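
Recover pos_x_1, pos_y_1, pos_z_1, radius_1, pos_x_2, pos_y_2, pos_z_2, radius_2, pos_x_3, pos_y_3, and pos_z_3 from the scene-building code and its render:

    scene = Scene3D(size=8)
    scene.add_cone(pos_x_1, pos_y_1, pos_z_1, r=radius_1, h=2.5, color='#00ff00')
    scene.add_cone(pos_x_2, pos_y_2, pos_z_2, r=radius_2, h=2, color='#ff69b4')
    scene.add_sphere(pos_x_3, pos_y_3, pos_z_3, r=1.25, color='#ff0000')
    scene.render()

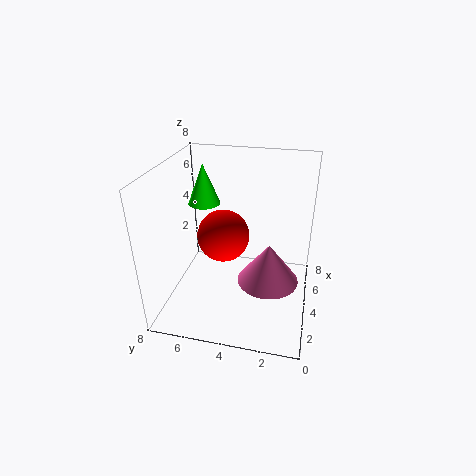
pos_x_1 = 6.5
pos_y_1 = 6.75
pos_z_1 = 4.75
radius_1 = 1
pos_x_2 = 2
pos_y_2 = 2
pos_z_2 = 3
radius_2 = 1.5
pos_x_3 = 2
pos_y_3 = 4.25
pos_z_3 = 5.25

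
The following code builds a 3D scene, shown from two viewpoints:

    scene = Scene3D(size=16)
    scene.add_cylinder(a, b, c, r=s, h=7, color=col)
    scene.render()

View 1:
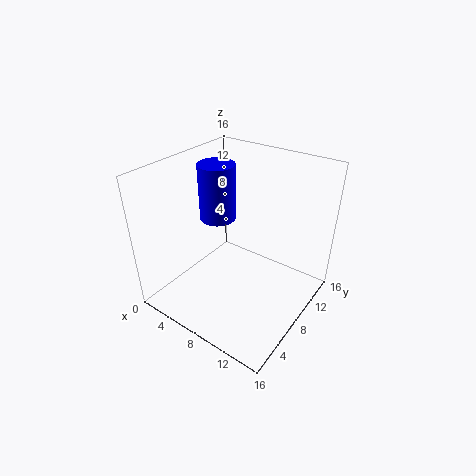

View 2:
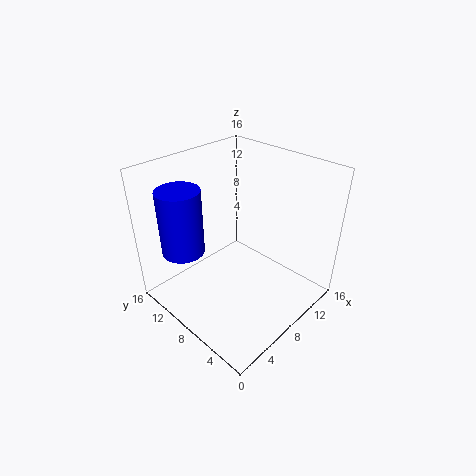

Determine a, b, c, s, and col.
a = 2.75, b = 11, c = 7.5, s = 2.25, col = 'blue'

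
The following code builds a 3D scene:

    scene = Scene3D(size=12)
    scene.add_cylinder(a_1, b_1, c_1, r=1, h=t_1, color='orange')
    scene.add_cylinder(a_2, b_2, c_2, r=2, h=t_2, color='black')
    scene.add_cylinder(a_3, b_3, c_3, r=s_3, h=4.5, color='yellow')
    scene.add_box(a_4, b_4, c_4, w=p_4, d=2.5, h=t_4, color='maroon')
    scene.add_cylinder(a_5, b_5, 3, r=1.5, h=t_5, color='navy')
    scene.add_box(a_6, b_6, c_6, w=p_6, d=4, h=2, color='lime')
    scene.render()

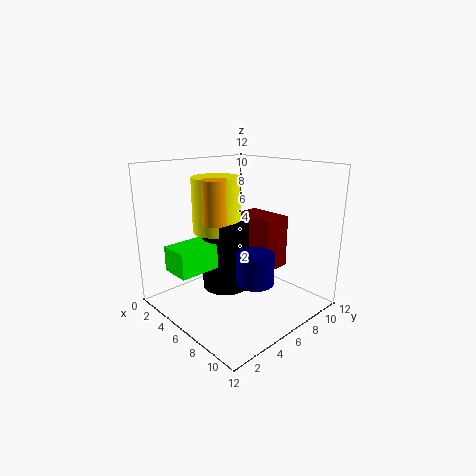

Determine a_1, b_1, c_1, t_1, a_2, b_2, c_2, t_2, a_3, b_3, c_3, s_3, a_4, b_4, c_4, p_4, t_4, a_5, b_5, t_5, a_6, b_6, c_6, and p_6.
a_1 = 5.5
b_1 = 4
c_1 = 7.5
t_1 = 3.5
a_2 = 5
b_2 = 5.5
c_2 = 1.5
t_2 = 6
a_3 = 4.5
b_3 = 5
c_3 = 6.5
s_3 = 2
a_4 = 4
b_4 = 7.5
c_4 = 3
p_4 = 4
t_4 = 4.5
a_5 = 8.5
b_5 = 5.5
t_5 = 2.5
a_6 = 3.5
b_6 = 0.5
c_6 = 4
p_6 = 2.5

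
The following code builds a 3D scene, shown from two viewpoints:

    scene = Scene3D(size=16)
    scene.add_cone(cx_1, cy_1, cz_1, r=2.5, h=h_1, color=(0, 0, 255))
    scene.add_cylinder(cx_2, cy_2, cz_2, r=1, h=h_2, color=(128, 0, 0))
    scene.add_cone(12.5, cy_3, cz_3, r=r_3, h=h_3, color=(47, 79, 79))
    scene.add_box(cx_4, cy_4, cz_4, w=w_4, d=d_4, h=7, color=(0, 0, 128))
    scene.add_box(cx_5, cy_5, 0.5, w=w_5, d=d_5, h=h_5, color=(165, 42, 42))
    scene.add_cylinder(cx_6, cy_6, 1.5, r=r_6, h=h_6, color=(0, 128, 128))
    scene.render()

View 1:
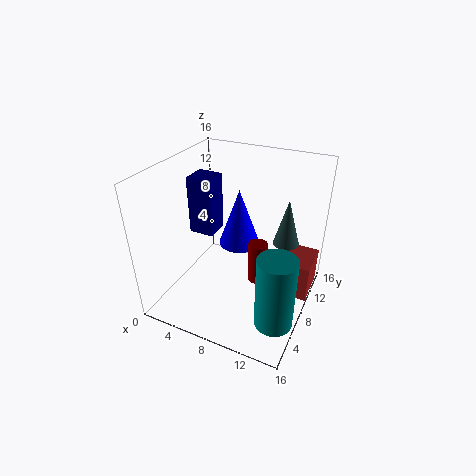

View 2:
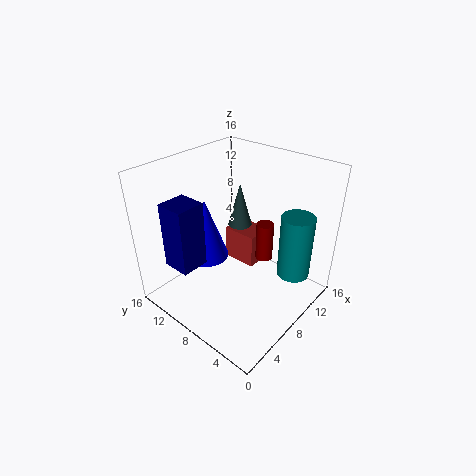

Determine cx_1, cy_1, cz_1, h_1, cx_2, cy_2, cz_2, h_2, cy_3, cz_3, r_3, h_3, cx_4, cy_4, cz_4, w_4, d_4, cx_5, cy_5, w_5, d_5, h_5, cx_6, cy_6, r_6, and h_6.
cx_1 = 6.5; cy_1 = 11.5; cz_1 = 5; h_1 = 7; cx_2 = 11; cy_2 = 6.5; cz_2 = 4.5; h_2 = 4.5; cy_3 = 11.5; cz_3 = 6.5; r_3 = 1.5; h_3 = 5.5; cx_4 = 1; cy_4 = 9; cz_4 = 6.5; w_4 = 3; d_4 = 3; cx_5 = 12.5; cy_5 = 9.5; w_5 = 3.5; d_5 = 4.5; h_5 = 4.5; cx_6 = 14; cy_6 = 4; r_6 = 2; h_6 = 8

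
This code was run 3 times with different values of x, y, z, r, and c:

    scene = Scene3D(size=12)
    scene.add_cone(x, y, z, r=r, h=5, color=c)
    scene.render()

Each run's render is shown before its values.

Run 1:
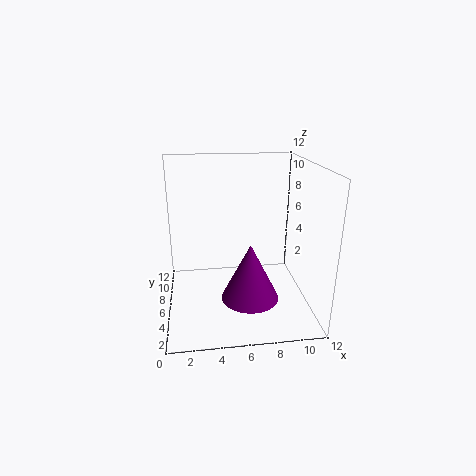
x = 7, y = 5.5, z = 0.5, r = 2.5, c = 'purple'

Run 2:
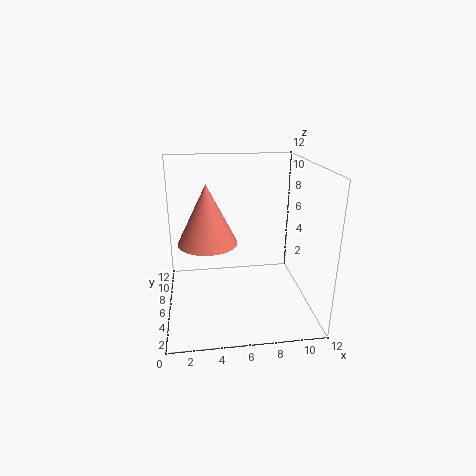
x = 3.5, y = 6.5, z = 5.5, r = 2.5, c = 'salmon'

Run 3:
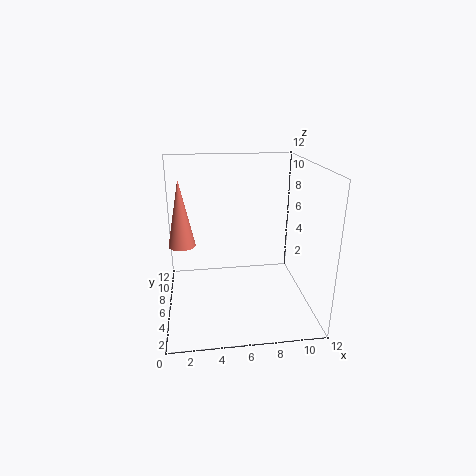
x = 1.5, y = 4, z = 6.5, r = 1, c = 'salmon'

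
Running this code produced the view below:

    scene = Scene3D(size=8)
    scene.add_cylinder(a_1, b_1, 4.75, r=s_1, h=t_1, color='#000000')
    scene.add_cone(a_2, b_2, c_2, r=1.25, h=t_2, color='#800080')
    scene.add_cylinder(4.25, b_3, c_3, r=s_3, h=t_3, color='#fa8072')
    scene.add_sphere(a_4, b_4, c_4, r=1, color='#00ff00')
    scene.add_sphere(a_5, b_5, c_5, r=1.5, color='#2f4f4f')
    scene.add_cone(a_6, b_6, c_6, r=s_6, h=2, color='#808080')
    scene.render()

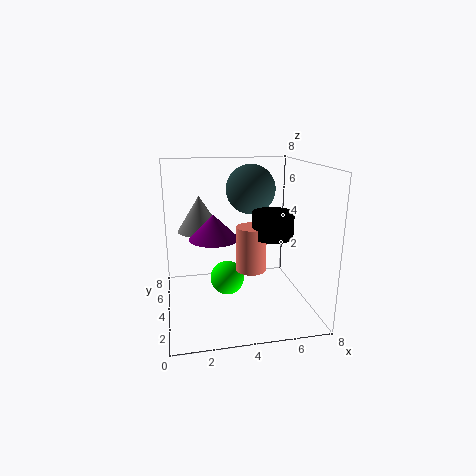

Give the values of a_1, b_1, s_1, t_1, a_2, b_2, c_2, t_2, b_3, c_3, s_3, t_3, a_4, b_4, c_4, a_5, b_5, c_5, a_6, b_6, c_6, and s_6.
a_1 = 5.25, b_1 = 1.75, s_1 = 1, t_1 = 1.25, a_2 = 2.5, b_2 = 2.75, c_2 = 4.5, t_2 = 1.25, b_3 = 2, c_3 = 3, s_3 = 0.75, t_3 = 2.25, a_4 = 3.5, b_4 = 4.75, c_4 = 1.25, a_5 = 5.25, b_5 = 6.25, c_5 = 6.25, a_6 = 2, b_6 = 5, c_6 = 4.25, s_6 = 1.25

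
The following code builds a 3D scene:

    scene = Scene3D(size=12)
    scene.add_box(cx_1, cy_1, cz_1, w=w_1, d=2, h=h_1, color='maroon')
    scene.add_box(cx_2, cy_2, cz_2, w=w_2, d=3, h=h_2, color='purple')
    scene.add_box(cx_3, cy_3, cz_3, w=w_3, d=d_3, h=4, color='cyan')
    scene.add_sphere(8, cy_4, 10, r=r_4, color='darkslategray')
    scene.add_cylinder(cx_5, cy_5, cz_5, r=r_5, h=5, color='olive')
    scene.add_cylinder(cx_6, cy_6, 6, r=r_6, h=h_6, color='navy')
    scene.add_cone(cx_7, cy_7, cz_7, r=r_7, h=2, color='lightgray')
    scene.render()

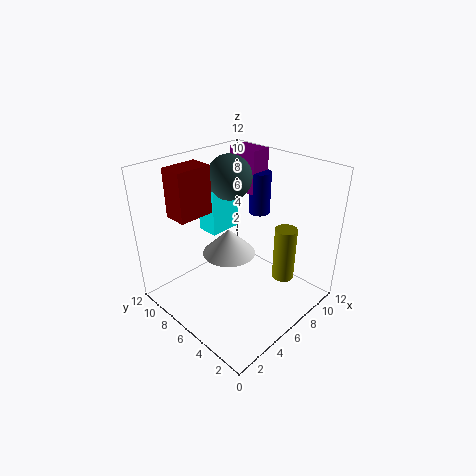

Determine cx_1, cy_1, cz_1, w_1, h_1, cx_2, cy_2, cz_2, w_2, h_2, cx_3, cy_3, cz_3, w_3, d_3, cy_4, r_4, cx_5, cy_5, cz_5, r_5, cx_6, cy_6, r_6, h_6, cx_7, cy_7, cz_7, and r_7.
cx_1 = 2, cy_1 = 8, cz_1 = 8, w_1 = 3, h_1 = 4, cx_2 = 10, cy_2 = 8, cz_2 = 8, w_2 = 2, h_2 = 4, cx_3 = 6, cy_3 = 9, cz_3 = 5, w_3 = 3, d_3 = 2, cy_4 = 9, r_4 = 2, cx_5 = 10, cy_5 = 4, cz_5 = 1, r_5 = 1, cx_6 = 11, cy_6 = 8, r_6 = 1, h_6 = 4, cx_7 = 4, cy_7 = 5, cz_7 = 6, r_7 = 2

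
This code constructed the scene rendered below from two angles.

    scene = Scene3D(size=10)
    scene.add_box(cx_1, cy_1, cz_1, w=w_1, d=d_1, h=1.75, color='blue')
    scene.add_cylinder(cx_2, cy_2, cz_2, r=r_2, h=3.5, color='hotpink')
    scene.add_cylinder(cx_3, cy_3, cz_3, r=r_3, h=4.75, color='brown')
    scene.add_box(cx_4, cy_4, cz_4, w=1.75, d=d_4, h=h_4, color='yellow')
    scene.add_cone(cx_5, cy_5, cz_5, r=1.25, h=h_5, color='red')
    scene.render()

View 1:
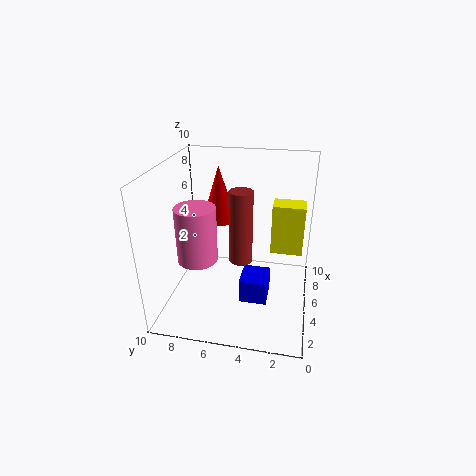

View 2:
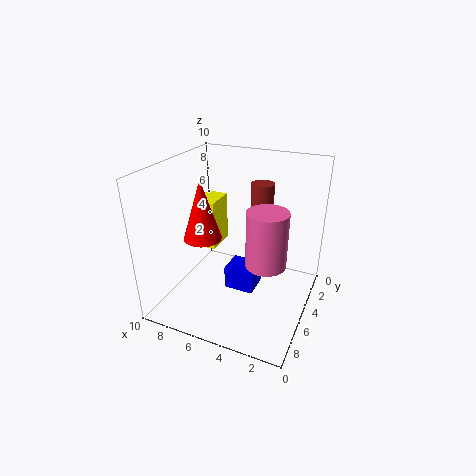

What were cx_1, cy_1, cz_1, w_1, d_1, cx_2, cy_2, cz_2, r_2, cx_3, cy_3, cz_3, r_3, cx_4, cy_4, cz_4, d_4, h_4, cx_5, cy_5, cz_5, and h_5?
cx_1 = 4, cy_1 = 2.75, cz_1 = 0.25, w_1 = 2.25, d_1 = 2, cx_2 = 2.25, cy_2 = 7, cz_2 = 4.75, r_2 = 1.25, cx_3 = 3.5, cy_3 = 4.5, cz_3 = 4.25, r_3 = 0.75, cx_4 = 8, cy_4 = 0.5, cz_4 = 2.25, d_4 = 2.5, h_4 = 4, cx_5 = 6.75, cy_5 = 6.75, cz_5 = 5.5, h_5 = 4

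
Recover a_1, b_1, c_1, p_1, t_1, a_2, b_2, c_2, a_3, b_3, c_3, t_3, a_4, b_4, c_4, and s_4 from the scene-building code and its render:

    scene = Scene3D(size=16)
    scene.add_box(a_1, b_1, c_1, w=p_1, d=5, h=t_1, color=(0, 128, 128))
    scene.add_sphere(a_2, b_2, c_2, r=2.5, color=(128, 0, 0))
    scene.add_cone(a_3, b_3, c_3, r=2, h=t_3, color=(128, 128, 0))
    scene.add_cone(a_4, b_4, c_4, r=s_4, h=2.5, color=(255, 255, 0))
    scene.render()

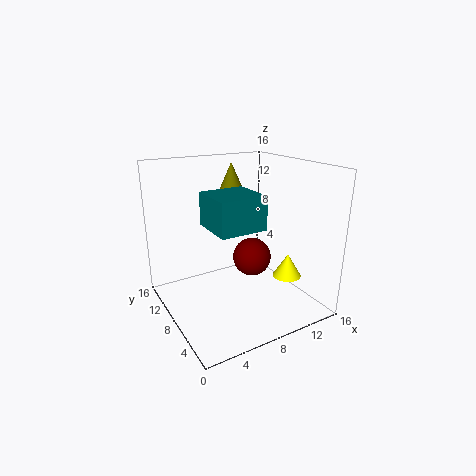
a_1 = 4; b_1 = 4; c_1 = 10; p_1 = 5; t_1 = 3.5; a_2 = 12.5; b_2 = 12; c_2 = 3; a_3 = 10; b_3 = 13; c_3 = 11; t_3 = 4.5; a_4 = 11.5; b_4 = 3.5; c_4 = 4.5; s_4 = 1.5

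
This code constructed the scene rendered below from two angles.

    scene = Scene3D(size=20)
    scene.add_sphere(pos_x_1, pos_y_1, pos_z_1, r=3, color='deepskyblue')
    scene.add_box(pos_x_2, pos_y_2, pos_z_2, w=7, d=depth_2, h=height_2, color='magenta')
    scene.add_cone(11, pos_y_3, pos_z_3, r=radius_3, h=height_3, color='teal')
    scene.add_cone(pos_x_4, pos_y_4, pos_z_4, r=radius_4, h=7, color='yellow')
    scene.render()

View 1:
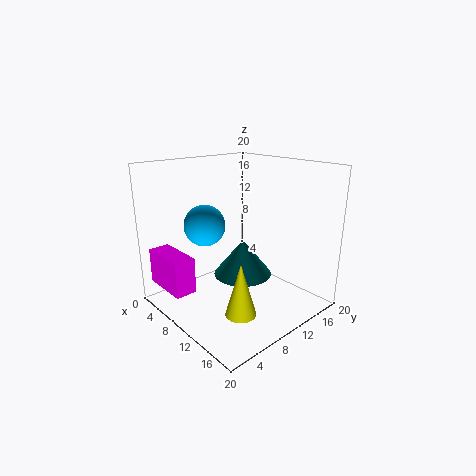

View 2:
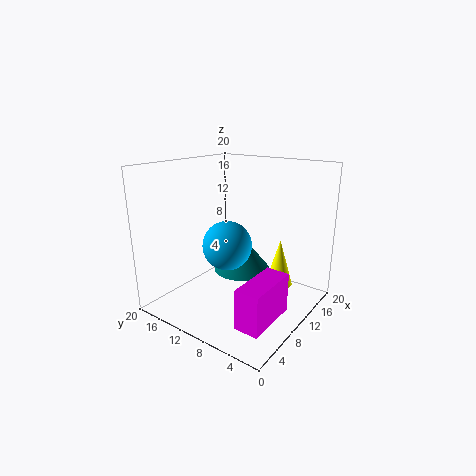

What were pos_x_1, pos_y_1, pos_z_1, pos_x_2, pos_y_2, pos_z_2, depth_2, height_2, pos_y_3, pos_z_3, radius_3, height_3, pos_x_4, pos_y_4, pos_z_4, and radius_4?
pos_x_1 = 5
pos_y_1 = 8
pos_z_1 = 11
pos_x_2 = 1
pos_y_2 = 1
pos_z_2 = 3
depth_2 = 3
height_2 = 5
pos_y_3 = 10
pos_z_3 = 5
radius_3 = 4
height_3 = 5
pos_x_4 = 15
pos_y_4 = 6
pos_z_4 = 2
radius_4 = 2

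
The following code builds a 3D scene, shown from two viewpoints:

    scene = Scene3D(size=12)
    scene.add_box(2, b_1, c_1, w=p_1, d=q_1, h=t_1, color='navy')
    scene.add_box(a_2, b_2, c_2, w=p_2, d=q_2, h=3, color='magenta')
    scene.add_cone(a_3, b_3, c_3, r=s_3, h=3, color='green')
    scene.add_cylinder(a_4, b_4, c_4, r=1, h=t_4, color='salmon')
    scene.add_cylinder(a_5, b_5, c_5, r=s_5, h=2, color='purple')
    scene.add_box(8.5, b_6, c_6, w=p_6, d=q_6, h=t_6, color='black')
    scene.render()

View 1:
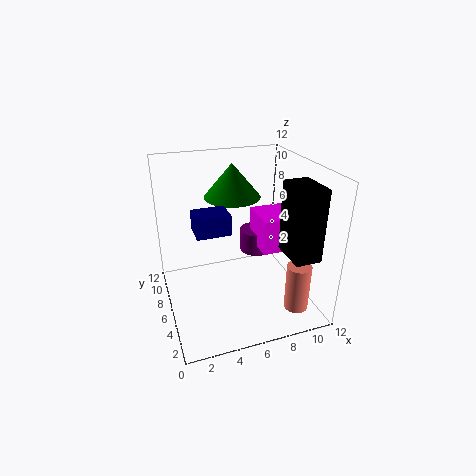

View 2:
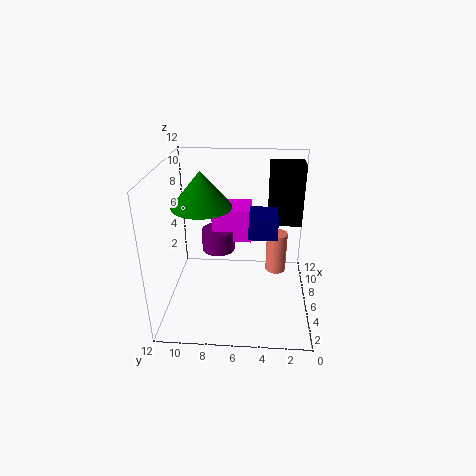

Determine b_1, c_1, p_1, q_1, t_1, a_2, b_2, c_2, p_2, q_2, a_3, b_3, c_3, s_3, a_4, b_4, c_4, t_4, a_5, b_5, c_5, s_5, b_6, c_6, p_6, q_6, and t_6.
b_1 = 3
c_1 = 8
p_1 = 2.5
q_1 = 2
t_1 = 1.5
a_2 = 8
b_2 = 5
c_2 = 4.5
p_2 = 3
q_2 = 3.5
a_3 = 6.5
b_3 = 9
c_3 = 8.5
s_3 = 2.5
a_4 = 10
b_4 = 2.5
c_4 = 0.5
t_4 = 4
a_5 = 8.5
b_5 = 8
c_5 = 3.5
s_5 = 1.5
b_6 = 0.5
c_6 = 6
p_6 = 2
q_6 = 3
t_6 = 5.5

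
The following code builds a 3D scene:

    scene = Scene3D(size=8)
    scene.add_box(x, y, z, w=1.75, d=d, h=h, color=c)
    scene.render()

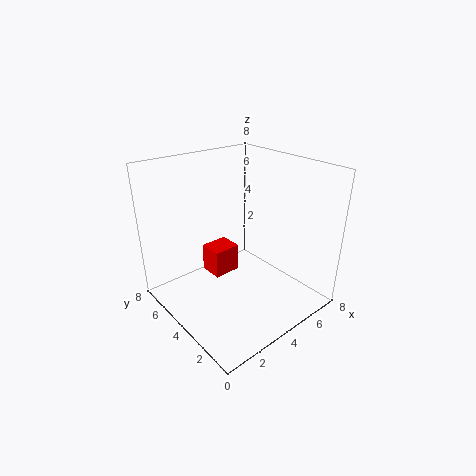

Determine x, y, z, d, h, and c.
x = 3.75; y = 5.75; z = 0.5; d = 1.5; h = 1.75; c = 'red'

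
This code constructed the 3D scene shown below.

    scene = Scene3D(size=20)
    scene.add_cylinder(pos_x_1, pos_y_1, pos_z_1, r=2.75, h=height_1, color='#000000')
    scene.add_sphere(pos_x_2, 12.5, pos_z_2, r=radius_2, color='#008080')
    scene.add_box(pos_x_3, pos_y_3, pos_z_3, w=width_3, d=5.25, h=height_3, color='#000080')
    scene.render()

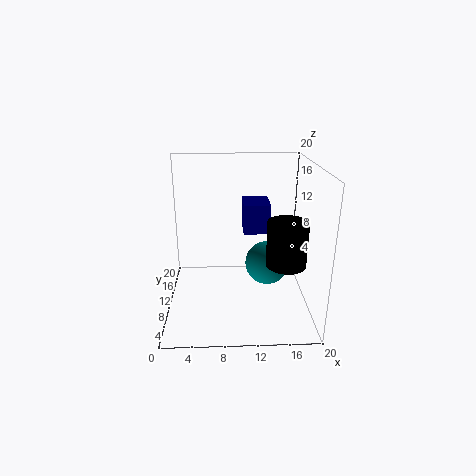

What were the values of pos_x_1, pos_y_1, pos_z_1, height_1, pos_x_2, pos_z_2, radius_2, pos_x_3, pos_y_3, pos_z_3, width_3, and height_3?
pos_x_1 = 16.5
pos_y_1 = 8
pos_z_1 = 6.75
height_1 = 6.25
pos_x_2 = 14.5
pos_z_2 = 4.75
radius_2 = 3.25
pos_x_3 = 11
pos_y_3 = 13.5
pos_z_3 = 9
width_3 = 4
height_3 = 4.5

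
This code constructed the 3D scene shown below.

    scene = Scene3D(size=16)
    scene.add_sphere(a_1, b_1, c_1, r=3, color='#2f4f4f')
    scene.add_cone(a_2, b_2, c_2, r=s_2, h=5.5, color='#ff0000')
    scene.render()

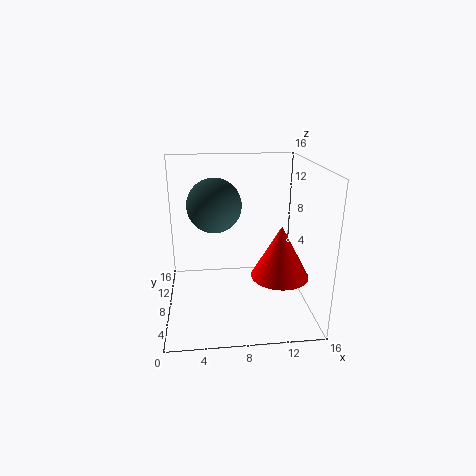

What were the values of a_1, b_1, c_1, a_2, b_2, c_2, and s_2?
a_1 = 5.5
b_1 = 9
c_1 = 11.5
a_2 = 12
b_2 = 4.5
c_2 = 5
s_2 = 3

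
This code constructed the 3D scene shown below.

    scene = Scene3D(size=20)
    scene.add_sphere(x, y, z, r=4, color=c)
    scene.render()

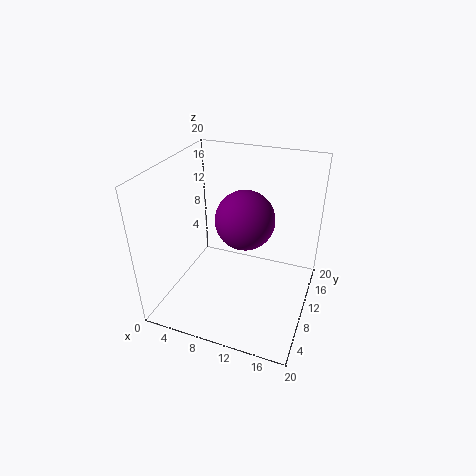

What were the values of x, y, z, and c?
x = 11; y = 10; z = 13; c = 'purple'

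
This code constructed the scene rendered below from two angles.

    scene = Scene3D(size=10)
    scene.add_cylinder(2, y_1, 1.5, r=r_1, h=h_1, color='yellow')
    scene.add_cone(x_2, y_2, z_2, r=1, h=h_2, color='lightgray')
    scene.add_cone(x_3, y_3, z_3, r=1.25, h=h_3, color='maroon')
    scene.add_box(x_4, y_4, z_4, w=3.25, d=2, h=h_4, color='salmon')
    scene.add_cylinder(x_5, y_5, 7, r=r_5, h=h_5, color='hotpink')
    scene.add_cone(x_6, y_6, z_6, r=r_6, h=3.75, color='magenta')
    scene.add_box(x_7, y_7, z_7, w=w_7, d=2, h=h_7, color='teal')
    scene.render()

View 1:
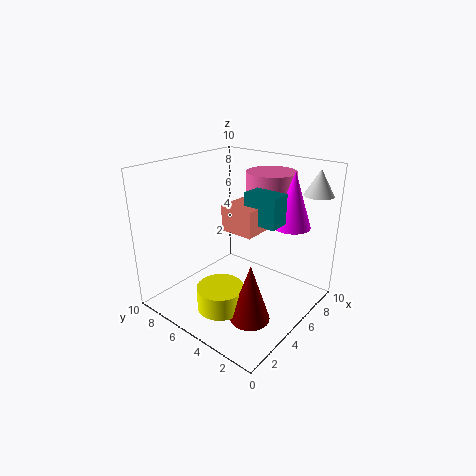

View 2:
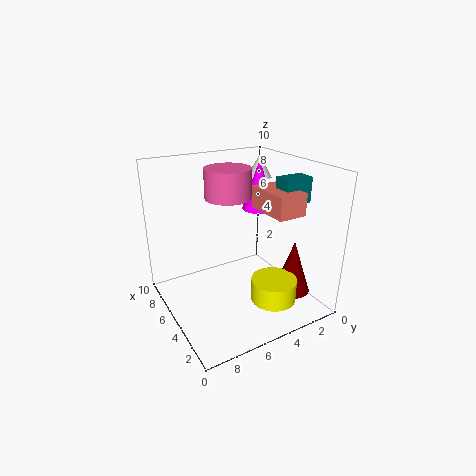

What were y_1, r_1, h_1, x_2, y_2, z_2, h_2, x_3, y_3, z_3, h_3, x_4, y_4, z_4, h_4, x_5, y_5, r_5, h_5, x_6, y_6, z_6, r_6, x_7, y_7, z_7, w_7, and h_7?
y_1 = 4
r_1 = 1.5
h_1 = 1.5
x_2 = 8.5
y_2 = 1
z_2 = 8
h_2 = 1.75
x_3 = 2.5
y_3 = 2
z_3 = 1.25
h_3 = 3.75
x_4 = 2
y_4 = 1.75
z_4 = 7
h_4 = 1.5
x_5 = 7.75
y_5 = 4.25
r_5 = 1.75
h_5 = 2.25
x_6 = 7
y_6 = 2
z_6 = 6
r_6 = 1.25
x_7 = 2.75
y_7 = 0.75
z_7 = 7.5
w_7 = 1.25
h_7 = 1.75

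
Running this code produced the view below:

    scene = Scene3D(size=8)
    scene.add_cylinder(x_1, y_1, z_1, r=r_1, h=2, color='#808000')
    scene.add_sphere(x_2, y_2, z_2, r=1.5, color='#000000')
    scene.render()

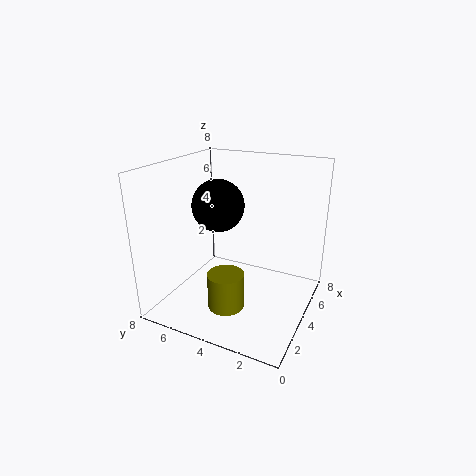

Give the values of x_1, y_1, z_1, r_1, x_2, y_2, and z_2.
x_1 = 2.5; y_1 = 4; z_1 = 0.5; r_1 = 1; x_2 = 4.5; y_2 = 5.5; z_2 = 5.5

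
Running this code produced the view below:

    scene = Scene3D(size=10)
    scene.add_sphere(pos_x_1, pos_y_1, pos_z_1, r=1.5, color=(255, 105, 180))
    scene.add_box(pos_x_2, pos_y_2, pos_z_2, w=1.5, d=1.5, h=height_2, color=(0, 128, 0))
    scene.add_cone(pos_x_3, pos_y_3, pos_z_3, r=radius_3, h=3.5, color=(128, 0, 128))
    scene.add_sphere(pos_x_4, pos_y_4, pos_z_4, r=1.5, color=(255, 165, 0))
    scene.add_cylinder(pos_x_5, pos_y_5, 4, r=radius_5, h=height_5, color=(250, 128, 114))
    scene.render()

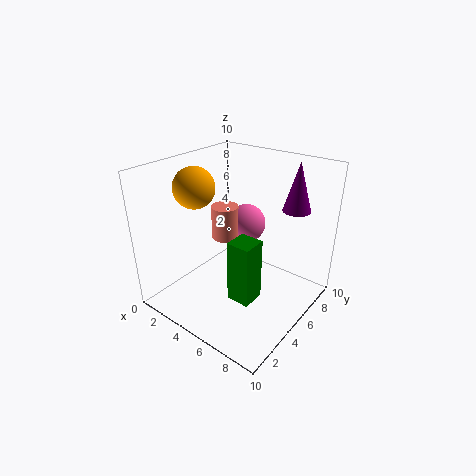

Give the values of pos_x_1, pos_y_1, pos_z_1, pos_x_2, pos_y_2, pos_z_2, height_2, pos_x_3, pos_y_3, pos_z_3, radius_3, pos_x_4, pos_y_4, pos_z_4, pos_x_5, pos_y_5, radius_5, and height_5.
pos_x_1 = 3.5
pos_y_1 = 8
pos_z_1 = 4.5
pos_x_2 = 6.5
pos_y_2 = 2
pos_z_2 = 2.5
height_2 = 4
pos_x_3 = 7.5
pos_y_3 = 8.5
pos_z_3 = 6.5
radius_3 = 1
pos_x_4 = 1.5
pos_y_4 = 4.5
pos_z_4 = 8
pos_x_5 = 3
pos_y_5 = 6
radius_5 = 1
height_5 = 2.5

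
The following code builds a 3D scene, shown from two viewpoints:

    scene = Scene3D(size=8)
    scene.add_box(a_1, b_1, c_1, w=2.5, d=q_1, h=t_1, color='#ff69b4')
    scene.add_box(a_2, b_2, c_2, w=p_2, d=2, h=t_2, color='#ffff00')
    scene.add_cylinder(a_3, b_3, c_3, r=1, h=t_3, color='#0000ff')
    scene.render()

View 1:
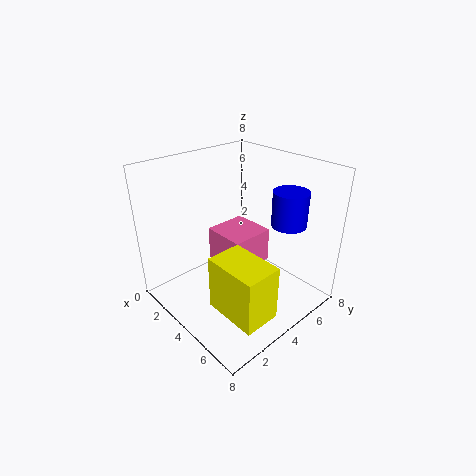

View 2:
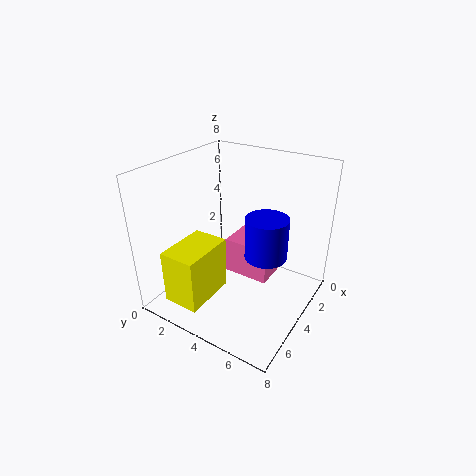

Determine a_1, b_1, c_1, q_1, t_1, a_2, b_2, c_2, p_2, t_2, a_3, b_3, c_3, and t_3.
a_1 = 2
b_1 = 3.5
c_1 = 2
q_1 = 2.5
t_1 = 2
a_2 = 4.5
b_2 = 1.5
c_2 = 1
p_2 = 3
t_2 = 3
a_3 = 5.5
b_3 = 6.5
c_3 = 4.5
t_3 = 2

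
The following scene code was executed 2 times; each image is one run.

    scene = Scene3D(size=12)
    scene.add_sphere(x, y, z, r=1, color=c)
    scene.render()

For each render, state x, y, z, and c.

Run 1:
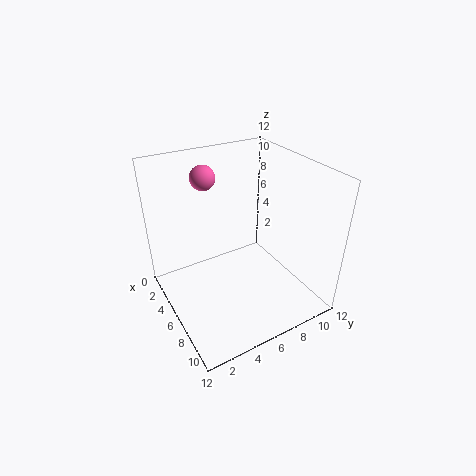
x = 4; y = 4; z = 11; c = 'hotpink'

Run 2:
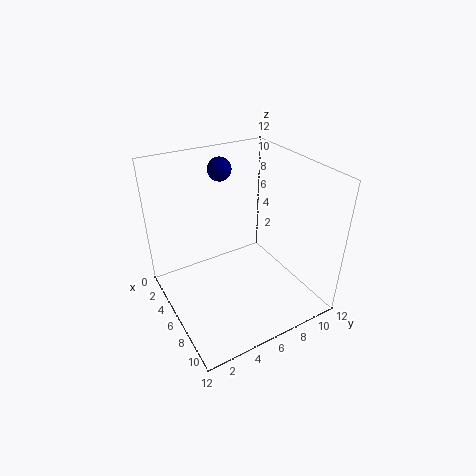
x = 3; y = 6; z = 11; c = 'navy'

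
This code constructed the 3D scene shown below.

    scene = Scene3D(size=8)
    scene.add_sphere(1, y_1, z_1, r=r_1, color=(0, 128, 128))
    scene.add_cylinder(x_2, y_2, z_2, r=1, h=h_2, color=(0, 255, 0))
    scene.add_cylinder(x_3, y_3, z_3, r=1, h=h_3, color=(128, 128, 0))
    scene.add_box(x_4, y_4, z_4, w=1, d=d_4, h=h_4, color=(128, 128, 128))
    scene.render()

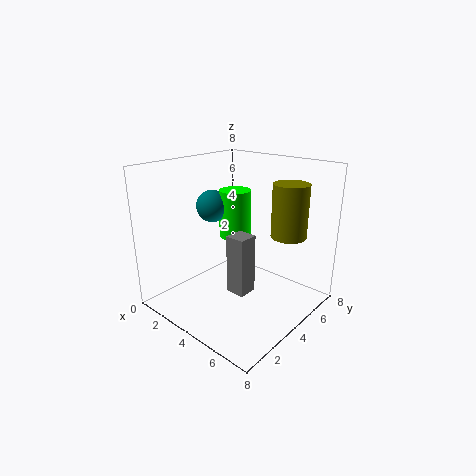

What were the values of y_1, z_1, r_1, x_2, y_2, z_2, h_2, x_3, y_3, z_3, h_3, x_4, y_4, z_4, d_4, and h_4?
y_1 = 5; z_1 = 5; r_1 = 1; x_2 = 2; y_2 = 6; z_2 = 3; h_2 = 3; x_3 = 6; y_3 = 6; z_3 = 4; h_3 = 3; x_4 = 5; y_4 = 2; z_4 = 2; d_4 = 1; h_4 = 3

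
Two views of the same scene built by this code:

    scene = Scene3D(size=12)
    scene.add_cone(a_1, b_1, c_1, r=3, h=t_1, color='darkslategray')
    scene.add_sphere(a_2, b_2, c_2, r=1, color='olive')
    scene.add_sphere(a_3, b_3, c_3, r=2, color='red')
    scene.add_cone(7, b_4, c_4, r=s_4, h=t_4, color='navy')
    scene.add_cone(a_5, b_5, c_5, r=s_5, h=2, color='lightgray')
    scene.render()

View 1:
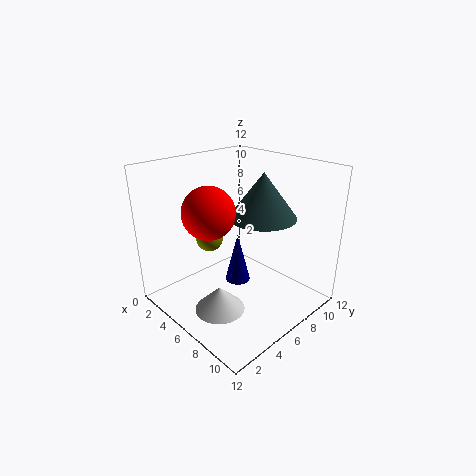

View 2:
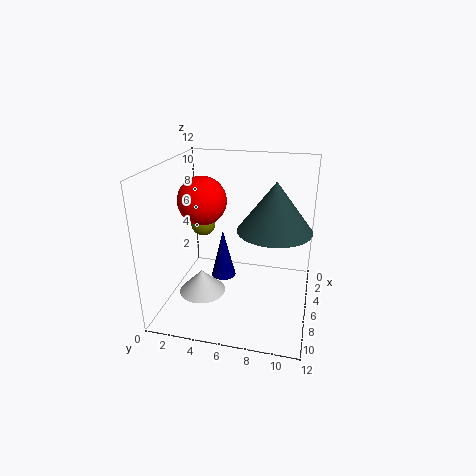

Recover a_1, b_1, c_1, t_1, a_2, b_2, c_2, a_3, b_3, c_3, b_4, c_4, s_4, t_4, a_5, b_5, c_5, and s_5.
a_1 = 6
b_1 = 9
c_1 = 7
t_1 = 4
a_2 = 6
b_2 = 3
c_2 = 7
a_3 = 6
b_3 = 3
c_3 = 9
b_4 = 5
c_4 = 3
s_4 = 1
t_4 = 4
a_5 = 7
b_5 = 3
c_5 = 1
s_5 = 2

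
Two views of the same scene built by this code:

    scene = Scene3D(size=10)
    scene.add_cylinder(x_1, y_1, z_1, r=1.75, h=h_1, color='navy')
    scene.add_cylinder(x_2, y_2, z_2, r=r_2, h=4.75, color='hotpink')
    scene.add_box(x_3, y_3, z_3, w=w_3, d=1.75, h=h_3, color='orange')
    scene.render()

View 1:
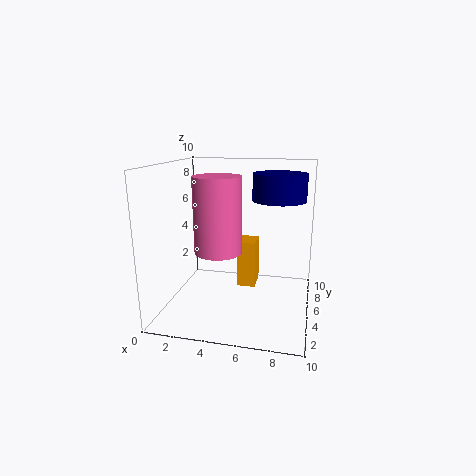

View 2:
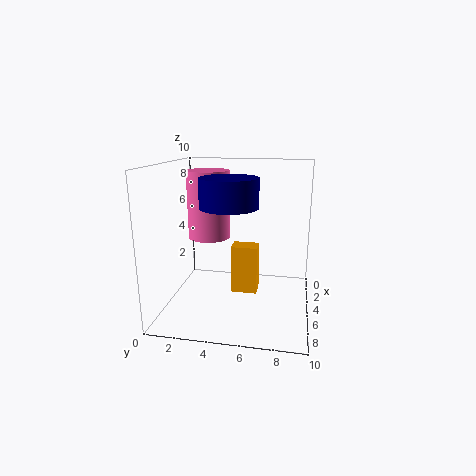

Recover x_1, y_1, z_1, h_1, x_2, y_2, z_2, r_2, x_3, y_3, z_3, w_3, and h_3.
x_1 = 7.75
y_1 = 5
z_1 = 7.75
h_1 = 1.75
x_2 = 4.25
y_2 = 2.75
z_2 = 4.75
r_2 = 1.5
x_3 = 5
y_3 = 4.75
z_3 = 1.5
w_3 = 1.25
h_3 = 3.25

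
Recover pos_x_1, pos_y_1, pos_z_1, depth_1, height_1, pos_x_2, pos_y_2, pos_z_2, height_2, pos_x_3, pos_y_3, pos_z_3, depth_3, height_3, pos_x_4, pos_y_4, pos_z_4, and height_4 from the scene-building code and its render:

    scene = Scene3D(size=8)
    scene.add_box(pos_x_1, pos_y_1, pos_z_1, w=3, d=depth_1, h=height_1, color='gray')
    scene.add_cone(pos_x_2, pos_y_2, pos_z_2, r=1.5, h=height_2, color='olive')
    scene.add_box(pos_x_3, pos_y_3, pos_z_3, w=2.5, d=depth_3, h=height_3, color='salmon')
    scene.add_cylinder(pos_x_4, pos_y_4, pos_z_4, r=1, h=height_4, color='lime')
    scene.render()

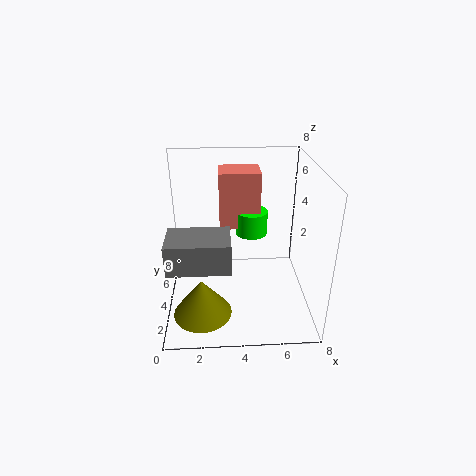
pos_x_1 = 0.5, pos_y_1 = 0.5, pos_z_1 = 4, depth_1 = 2, height_1 = 1.5, pos_x_2 = 2, pos_y_2 = 1.5, pos_z_2 = 1, height_2 = 2, pos_x_3 = 3, pos_y_3 = 6, pos_z_3 = 3.5, depth_3 = 2, height_3 = 3.5, pos_x_4 = 5, pos_y_4 = 6.5, pos_z_4 = 3, height_4 = 1.5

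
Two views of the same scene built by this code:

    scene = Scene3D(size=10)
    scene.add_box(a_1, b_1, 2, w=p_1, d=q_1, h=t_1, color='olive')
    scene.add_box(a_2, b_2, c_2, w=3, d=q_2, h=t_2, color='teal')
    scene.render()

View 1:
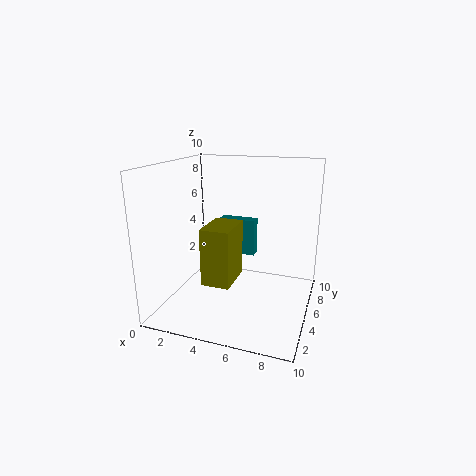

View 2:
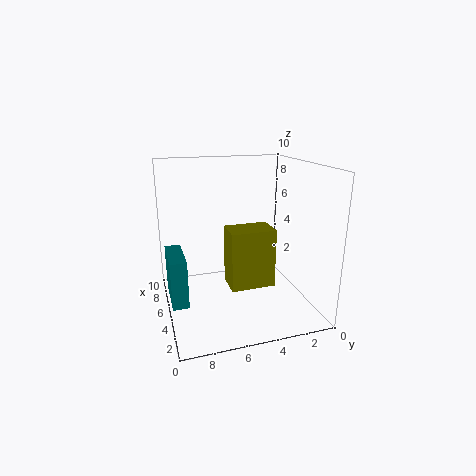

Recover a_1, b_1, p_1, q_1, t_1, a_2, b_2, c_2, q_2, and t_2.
a_1 = 3, b_1 = 3, p_1 = 2, q_1 = 3, t_1 = 4, a_2 = 2, b_2 = 9, c_2 = 2, q_2 = 1, t_2 = 3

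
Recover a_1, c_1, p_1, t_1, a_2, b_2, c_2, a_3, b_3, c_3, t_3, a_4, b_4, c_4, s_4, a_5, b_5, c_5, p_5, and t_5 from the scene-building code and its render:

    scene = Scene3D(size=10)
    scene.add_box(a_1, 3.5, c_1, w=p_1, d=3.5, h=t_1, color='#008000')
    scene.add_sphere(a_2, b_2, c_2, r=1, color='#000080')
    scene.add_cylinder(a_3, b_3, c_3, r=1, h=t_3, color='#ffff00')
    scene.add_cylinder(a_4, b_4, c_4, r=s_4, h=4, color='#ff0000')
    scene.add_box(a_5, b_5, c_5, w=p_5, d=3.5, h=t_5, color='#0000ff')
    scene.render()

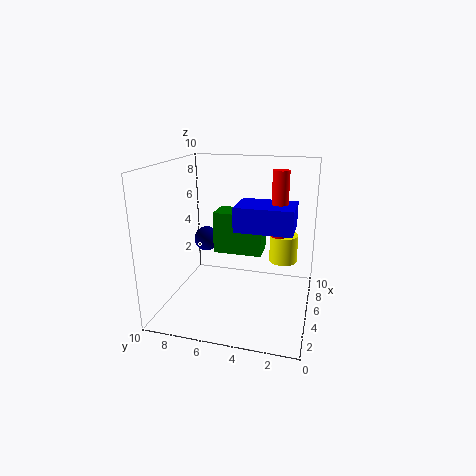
a_1 = 5.5, c_1 = 3.5, p_1 = 2, t_1 = 3, a_2 = 8, b_2 = 8.5, c_2 = 3.5, a_3 = 6.5, b_3 = 2, c_3 = 3, t_3 = 2, a_4 = 3.5, b_4 = 2, c_4 = 6, s_4 = 0.5, a_5 = 2, b_5 = 1, c_5 = 6.5, p_5 = 2.5, t_5 = 1.5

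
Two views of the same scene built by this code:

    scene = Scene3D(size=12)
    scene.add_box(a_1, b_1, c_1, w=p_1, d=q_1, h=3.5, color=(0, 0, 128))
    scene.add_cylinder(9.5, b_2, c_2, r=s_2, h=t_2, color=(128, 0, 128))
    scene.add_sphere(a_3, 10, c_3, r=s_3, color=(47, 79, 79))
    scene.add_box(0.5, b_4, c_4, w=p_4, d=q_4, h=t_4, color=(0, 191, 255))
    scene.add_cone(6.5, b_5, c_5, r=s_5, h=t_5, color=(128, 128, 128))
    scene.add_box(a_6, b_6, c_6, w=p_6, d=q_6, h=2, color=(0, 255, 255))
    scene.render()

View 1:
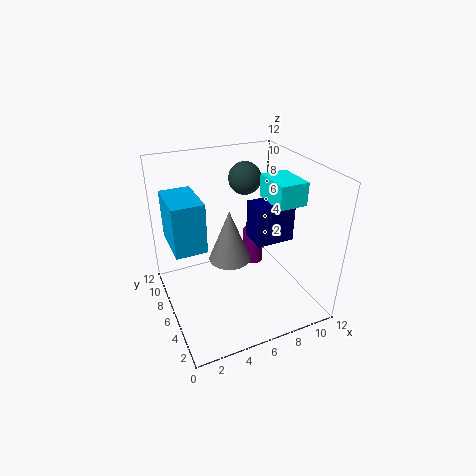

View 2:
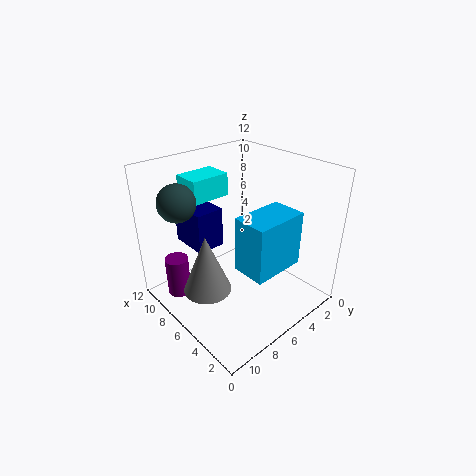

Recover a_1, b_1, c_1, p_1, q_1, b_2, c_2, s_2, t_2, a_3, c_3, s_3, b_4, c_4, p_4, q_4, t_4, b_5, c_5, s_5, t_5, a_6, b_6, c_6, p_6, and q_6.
a_1 = 8; b_1 = 6; c_1 = 4.5; p_1 = 3.5; q_1 = 2.5; b_2 = 10; c_2 = 0.5; s_2 = 1; t_2 = 3.5; a_3 = 8.5; c_3 = 9.5; s_3 = 1.5; b_4 = 5; c_4 = 6; p_4 = 2.5; q_4 = 4; t_4 = 4; b_5 = 9; c_5 = 2; s_5 = 2; t_5 = 5; a_6 = 9; b_6 = 4.5; c_6 = 8.5; p_6 = 2.5; q_6 = 3.5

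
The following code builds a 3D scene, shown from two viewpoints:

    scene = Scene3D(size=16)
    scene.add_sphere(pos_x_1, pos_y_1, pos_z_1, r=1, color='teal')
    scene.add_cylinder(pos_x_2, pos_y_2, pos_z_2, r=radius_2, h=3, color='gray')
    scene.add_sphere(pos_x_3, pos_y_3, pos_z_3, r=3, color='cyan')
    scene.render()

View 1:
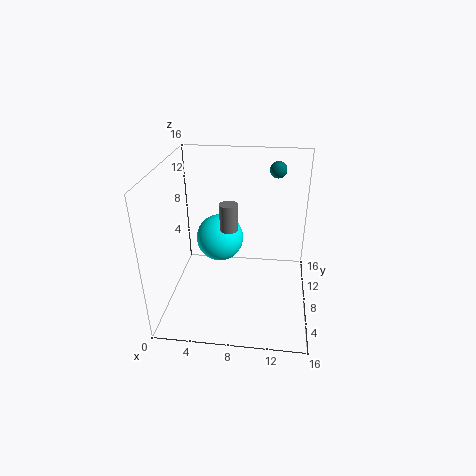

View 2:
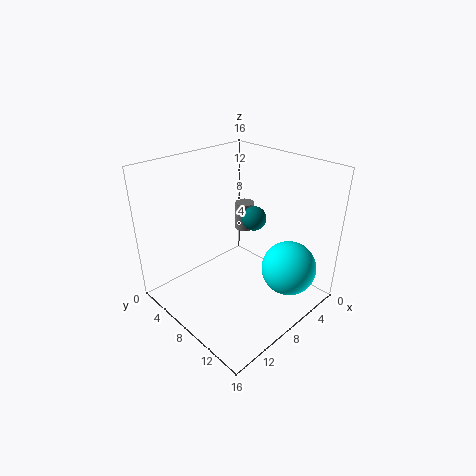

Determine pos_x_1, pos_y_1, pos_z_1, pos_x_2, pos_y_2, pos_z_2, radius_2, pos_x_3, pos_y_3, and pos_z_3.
pos_x_1 = 12; pos_y_1 = 14; pos_z_1 = 14; pos_x_2 = 7; pos_y_2 = 8; pos_z_2 = 9; radius_2 = 1; pos_x_3 = 5; pos_y_3 = 13; pos_z_3 = 5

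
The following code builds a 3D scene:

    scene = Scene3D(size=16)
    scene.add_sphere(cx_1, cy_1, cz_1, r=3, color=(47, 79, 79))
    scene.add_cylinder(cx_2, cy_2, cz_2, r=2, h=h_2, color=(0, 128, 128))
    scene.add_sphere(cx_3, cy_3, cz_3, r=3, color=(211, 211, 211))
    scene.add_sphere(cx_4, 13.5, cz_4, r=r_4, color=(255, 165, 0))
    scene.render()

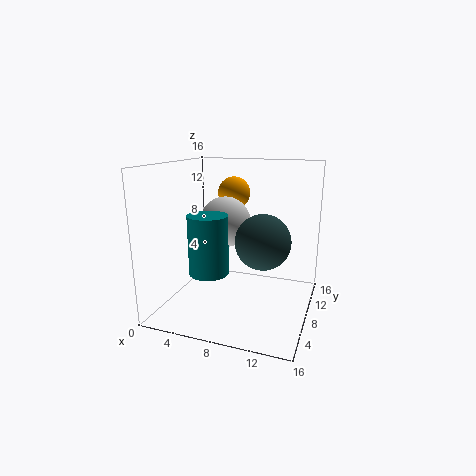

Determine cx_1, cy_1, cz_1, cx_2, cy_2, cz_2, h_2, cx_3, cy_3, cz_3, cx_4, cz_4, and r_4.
cx_1 = 11; cy_1 = 7.5; cz_1 = 8; cx_2 = 6.5; cy_2 = 3.5; cz_2 = 5.5; h_2 = 6; cx_3 = 5.5; cy_3 = 10.5; cz_3 = 9; cx_4 = 5.5; cz_4 = 12; r_4 = 2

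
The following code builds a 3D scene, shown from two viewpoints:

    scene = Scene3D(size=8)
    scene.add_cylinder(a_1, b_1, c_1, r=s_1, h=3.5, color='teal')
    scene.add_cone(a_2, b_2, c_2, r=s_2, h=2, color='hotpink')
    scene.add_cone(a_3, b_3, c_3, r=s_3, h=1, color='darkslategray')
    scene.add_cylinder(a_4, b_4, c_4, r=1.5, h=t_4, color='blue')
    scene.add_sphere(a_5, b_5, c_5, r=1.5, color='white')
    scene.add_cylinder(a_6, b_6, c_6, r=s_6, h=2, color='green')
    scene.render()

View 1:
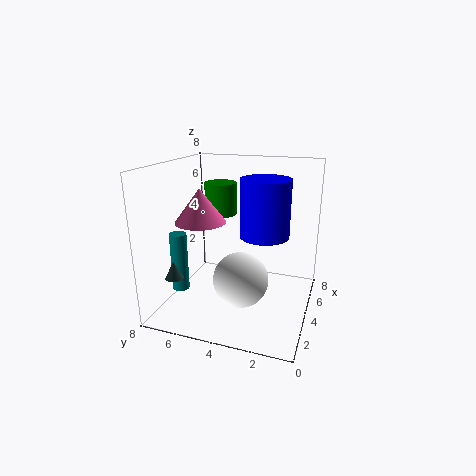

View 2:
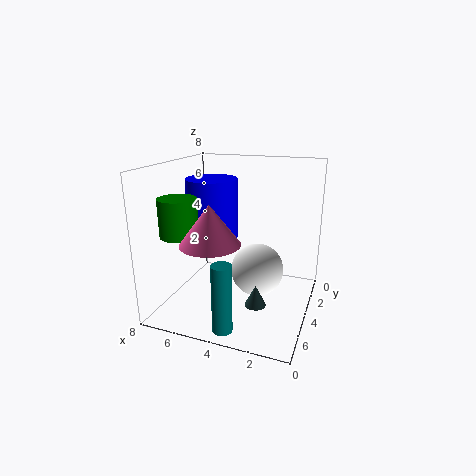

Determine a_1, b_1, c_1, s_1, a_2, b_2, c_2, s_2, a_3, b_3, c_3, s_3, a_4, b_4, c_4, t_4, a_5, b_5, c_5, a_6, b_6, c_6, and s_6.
a_1 = 3.5, b_1 = 7.5, c_1 = 0.5, s_1 = 0.5, a_2 = 4.5, b_2 = 6.5, c_2 = 4.5, s_2 = 1.5, a_3 = 2, b_3 = 7, c_3 = 2, s_3 = 0.5, a_4 = 6, b_4 = 3, c_4 = 3.5, t_4 = 3.5, a_5 = 3, b_5 = 3.5, c_5 = 2, a_6 = 6.5, b_6 = 6, c_6 = 4.5, s_6 = 1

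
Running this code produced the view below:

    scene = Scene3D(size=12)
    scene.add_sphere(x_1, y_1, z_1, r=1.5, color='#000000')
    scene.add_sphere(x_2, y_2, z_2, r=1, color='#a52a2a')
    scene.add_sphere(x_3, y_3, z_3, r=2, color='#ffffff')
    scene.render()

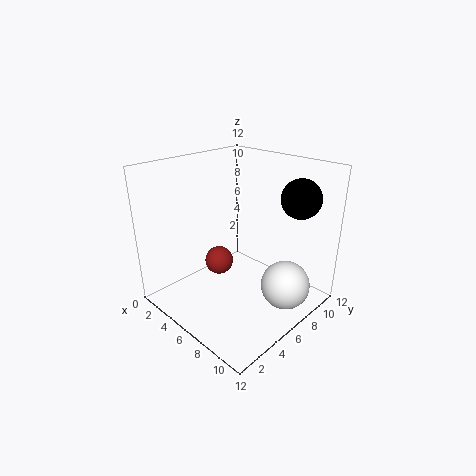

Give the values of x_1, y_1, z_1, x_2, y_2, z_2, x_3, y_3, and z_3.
x_1 = 10.5, y_1 = 8, z_1 = 10, x_2 = 7.5, y_2 = 2.5, z_2 = 6, x_3 = 10, y_3 = 7.5, z_3 = 2.5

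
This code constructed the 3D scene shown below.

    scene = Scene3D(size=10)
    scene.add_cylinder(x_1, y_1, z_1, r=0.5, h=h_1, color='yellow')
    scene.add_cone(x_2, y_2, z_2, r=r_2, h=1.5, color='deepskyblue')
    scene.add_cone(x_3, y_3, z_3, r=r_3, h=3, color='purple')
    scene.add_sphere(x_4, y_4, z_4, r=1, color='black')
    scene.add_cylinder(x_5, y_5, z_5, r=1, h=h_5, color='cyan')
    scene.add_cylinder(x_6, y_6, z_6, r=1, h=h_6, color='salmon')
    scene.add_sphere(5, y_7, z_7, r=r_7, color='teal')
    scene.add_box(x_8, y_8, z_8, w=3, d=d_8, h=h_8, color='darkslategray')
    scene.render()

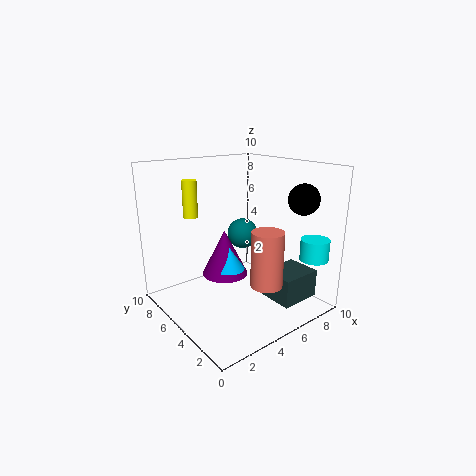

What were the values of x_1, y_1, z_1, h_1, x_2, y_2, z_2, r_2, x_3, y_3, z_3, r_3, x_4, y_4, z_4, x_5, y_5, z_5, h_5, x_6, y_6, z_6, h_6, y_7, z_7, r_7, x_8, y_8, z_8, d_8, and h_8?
x_1 = 2.5; y_1 = 7; z_1 = 6.5; h_1 = 2.5; x_2 = 3.5; y_2 = 4; z_2 = 3.5; r_2 = 1; x_3 = 3.5; y_3 = 4.5; z_3 = 3; r_3 = 1.5; x_4 = 7.5; y_4 = 1.5; z_4 = 8; x_5 = 9; y_5 = 1.5; z_5 = 3.5; h_5 = 1.5; x_6 = 4.5; y_6 = 1.5; z_6 = 3; h_6 = 3.5; y_7 = 4.5; z_7 = 5.5; r_7 = 1; x_8 = 6.5; y_8 = 1.5; z_8 = 0.5; d_8 = 2.5; h_8 = 2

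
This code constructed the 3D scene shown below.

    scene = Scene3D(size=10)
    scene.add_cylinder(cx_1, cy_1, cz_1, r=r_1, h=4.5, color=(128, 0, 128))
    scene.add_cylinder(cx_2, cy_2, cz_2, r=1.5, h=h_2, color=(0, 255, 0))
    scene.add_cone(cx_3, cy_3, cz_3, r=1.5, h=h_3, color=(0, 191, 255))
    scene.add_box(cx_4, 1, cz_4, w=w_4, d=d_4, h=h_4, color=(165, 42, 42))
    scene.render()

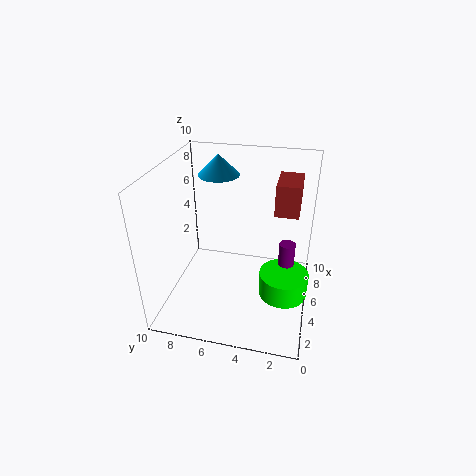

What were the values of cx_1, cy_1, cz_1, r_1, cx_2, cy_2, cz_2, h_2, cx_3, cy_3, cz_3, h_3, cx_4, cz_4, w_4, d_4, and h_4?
cx_1 = 3.5, cy_1 = 1.5, cz_1 = 1.5, r_1 = 0.5, cx_2 = 2.5, cy_2 = 1.5, cz_2 = 3, h_2 = 1.5, cx_3 = 7.5, cy_3 = 7, cz_3 = 8.5, h_3 = 1.5, cx_4 = 4, cz_4 = 7.5, w_4 = 2.5, d_4 = 1.5, h_4 = 2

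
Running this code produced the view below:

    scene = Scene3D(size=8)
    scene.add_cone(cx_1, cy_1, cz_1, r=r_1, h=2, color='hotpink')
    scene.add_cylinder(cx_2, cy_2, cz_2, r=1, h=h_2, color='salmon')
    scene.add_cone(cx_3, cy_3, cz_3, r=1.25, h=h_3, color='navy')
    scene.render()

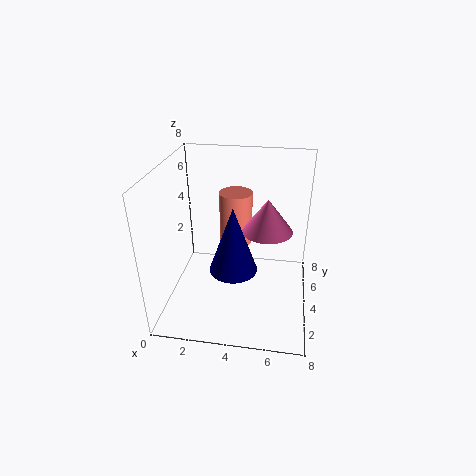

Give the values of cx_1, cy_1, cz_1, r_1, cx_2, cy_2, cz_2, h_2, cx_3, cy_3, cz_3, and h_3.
cx_1 = 5.5
cy_1 = 5.5
cz_1 = 3.75
r_1 = 1.5
cx_2 = 3.5
cy_2 = 6.25
cz_2 = 2.5
h_2 = 3.25
cx_3 = 4
cy_3 = 2.5
cz_3 = 3
h_3 = 3.5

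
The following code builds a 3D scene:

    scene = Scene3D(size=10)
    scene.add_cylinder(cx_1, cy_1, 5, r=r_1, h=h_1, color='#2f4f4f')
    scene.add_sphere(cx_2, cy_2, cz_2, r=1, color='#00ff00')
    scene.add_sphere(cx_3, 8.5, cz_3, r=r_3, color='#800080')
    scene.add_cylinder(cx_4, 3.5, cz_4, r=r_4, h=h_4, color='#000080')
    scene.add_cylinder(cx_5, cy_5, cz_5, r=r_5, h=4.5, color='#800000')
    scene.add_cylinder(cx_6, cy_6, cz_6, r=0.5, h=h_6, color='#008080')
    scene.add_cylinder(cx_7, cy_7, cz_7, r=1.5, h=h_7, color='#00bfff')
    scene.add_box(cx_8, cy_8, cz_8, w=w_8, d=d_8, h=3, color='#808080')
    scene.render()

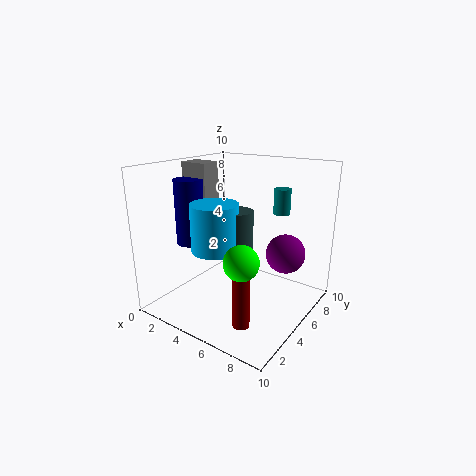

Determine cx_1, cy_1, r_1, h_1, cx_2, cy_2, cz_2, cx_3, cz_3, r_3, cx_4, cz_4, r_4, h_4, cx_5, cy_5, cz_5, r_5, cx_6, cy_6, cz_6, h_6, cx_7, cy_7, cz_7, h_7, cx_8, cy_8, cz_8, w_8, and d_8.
cx_1 = 6; cy_1 = 3.5; r_1 = 1; h_1 = 2.5; cx_2 = 8; cy_2 = 1; cz_2 = 5.5; cx_3 = 7; cz_3 = 3; r_3 = 1.5; cx_4 = 2; cz_4 = 4.5; r_4 = 1; h_4 = 4.5; cx_5 = 8; cy_5 = 1; cz_5 = 1.5; r_5 = 0.5; cx_6 = 8.5; cy_6 = 4.5; cz_6 = 7.5; h_6 = 1.5; cx_7 = 5; cy_7 = 2.5; cz_7 = 5; h_7 = 3; cx_8 = 1; cy_8 = 4; cz_8 = 7; w_8 = 2; d_8 = 1.5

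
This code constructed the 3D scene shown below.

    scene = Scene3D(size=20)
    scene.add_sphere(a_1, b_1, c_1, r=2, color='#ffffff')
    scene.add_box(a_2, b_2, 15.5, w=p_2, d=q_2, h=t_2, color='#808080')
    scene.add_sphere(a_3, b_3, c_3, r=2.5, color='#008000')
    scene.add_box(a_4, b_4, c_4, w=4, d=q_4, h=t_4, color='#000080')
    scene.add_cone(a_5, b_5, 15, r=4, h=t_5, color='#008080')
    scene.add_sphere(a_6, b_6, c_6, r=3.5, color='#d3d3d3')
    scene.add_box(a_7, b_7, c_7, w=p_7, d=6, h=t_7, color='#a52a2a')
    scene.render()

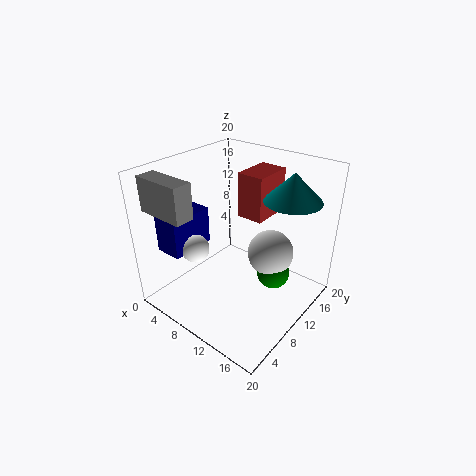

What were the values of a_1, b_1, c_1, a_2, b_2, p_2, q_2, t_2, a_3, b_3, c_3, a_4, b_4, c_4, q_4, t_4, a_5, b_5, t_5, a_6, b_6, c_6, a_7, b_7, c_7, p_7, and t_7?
a_1 = 5; b_1 = 6.5; c_1 = 8; a_2 = 2.5; b_2 = 0.5; p_2 = 6.5; q_2 = 2.5; t_2 = 4.5; a_3 = 13; b_3 = 15; c_3 = 2.5; a_4 = 0.5; b_4 = 3.5; c_4 = 7.5; q_4 = 6.5; t_4 = 5.5; a_5 = 15; b_5 = 15.5; t_5 = 4; a_6 = 12; b_6 = 15.5; c_6 = 5.5; a_7 = 7.5; b_7 = 13; c_7 = 11.5; p_7 = 4; t_7 = 6.5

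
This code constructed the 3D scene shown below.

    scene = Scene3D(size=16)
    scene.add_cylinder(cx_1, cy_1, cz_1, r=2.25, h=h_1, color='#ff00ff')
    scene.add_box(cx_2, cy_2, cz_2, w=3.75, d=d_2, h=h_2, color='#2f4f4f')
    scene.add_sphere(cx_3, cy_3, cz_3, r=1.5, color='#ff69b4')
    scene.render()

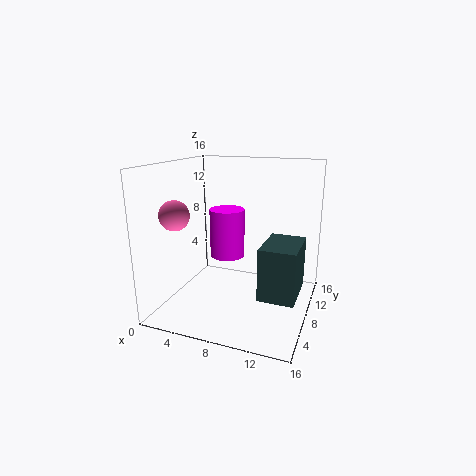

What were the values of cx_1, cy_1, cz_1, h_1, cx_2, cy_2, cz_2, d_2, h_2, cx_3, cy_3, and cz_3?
cx_1 = 4.5, cy_1 = 13.25, cz_1 = 3.5, h_1 = 6.25, cx_2 = 11.5, cy_2 = 4, cz_2 = 3, d_2 = 5.5, h_2 = 5.5, cx_3 = 3.5, cy_3 = 2.5, cz_3 = 11.5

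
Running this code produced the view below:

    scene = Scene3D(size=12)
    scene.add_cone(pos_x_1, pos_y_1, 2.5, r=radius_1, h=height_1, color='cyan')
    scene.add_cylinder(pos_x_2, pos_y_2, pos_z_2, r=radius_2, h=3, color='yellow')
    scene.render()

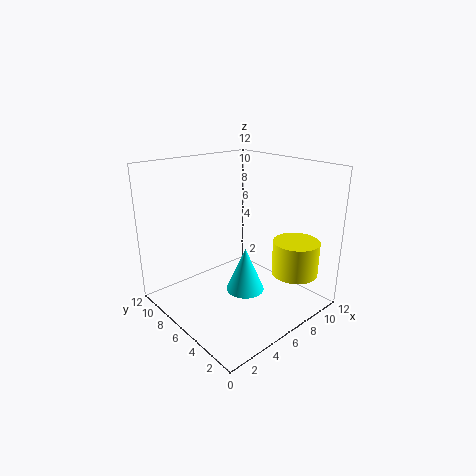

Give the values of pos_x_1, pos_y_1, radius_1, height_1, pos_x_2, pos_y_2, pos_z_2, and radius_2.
pos_x_1 = 5, pos_y_1 = 4, radius_1 = 1.5, height_1 = 3.5, pos_x_2 = 10, pos_y_2 = 3, pos_z_2 = 2.5, radius_2 = 2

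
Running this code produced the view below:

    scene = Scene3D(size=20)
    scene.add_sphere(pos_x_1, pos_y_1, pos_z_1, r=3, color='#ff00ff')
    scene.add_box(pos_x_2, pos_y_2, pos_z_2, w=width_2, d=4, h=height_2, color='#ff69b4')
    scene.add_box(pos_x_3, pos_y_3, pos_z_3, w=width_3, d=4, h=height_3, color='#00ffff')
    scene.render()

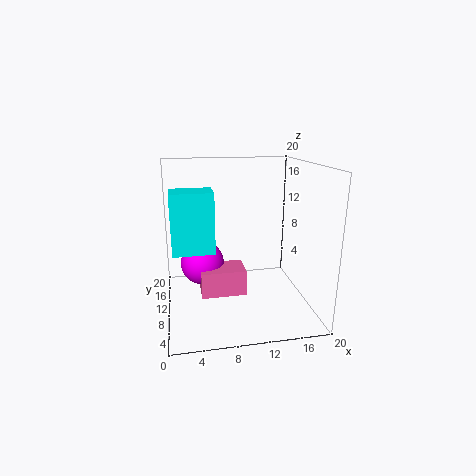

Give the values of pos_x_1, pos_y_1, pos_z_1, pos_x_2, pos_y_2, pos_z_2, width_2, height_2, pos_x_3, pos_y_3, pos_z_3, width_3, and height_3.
pos_x_1 = 5; pos_y_1 = 10.5; pos_z_1 = 6.5; pos_x_2 = 4.5; pos_y_2 = 6.5; pos_z_2 = 3; width_2 = 6; height_2 = 3.5; pos_x_3 = 1; pos_y_3 = 7; pos_z_3 = 9; width_3 = 5.5; height_3 = 8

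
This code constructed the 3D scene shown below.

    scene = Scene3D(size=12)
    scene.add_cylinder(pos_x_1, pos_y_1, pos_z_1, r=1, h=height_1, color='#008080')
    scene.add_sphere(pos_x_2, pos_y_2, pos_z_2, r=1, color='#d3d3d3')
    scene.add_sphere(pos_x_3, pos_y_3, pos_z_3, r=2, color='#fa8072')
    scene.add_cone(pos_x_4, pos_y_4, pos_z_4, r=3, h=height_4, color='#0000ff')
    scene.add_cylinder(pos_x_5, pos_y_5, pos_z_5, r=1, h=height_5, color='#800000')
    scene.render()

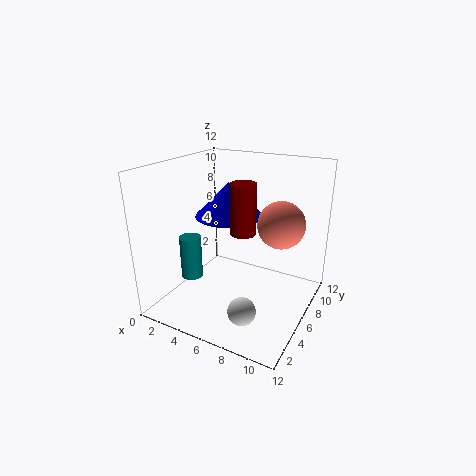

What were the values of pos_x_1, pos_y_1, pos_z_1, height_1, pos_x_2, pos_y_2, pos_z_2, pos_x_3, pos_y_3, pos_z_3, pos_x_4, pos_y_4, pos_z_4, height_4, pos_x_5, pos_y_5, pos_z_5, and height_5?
pos_x_1 = 1, pos_y_1 = 6, pos_z_1 = 1, height_1 = 4, pos_x_2 = 9, pos_y_2 = 1, pos_z_2 = 3, pos_x_3 = 9, pos_y_3 = 8, pos_z_3 = 7, pos_x_4 = 4, pos_y_4 = 8, pos_z_4 = 7, height_4 = 3, pos_x_5 = 7, pos_y_5 = 5, pos_z_5 = 7, height_5 = 4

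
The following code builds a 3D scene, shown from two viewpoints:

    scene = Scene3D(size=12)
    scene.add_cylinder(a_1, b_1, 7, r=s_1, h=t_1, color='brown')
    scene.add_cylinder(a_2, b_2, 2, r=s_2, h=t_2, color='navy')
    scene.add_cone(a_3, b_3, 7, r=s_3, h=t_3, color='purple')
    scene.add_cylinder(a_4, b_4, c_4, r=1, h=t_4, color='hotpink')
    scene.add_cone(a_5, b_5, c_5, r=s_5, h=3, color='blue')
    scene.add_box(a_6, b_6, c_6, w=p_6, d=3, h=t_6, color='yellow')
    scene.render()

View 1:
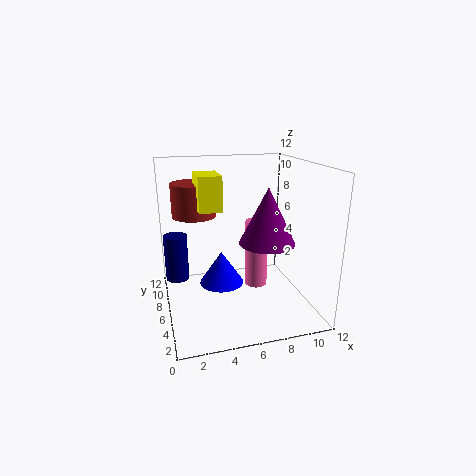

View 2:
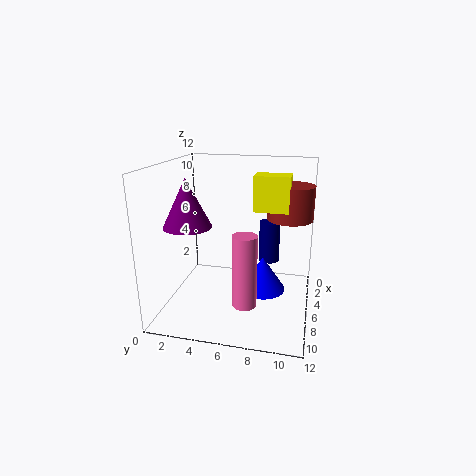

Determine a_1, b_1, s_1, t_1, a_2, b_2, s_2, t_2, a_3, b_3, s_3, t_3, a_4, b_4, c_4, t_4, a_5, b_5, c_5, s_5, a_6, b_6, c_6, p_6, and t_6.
a_1 = 3, b_1 = 10, s_1 = 2, t_1 = 3, a_2 = 1, b_2 = 8, s_2 = 1, t_2 = 4, a_3 = 7, b_3 = 2, s_3 = 2, t_3 = 4, a_4 = 8, b_4 = 7, c_4 = 1, t_4 = 6, a_5 = 5, b_5 = 8, c_5 = 1, s_5 = 2, a_6 = 3, b_6 = 7, c_6 = 8, p_6 = 2, t_6 = 3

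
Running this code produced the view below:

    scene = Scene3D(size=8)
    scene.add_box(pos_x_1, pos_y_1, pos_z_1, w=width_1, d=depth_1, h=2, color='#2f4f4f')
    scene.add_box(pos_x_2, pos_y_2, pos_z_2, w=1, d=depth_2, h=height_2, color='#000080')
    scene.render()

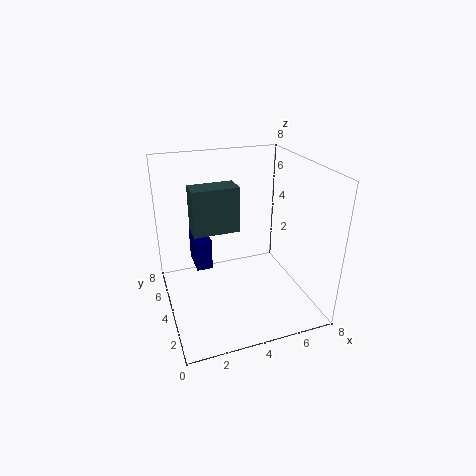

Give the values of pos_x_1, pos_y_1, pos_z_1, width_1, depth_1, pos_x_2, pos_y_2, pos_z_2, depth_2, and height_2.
pos_x_1 = 1
pos_y_1 = 1
pos_z_1 = 6
width_1 = 2
depth_1 = 1
pos_x_2 = 2
pos_y_2 = 6
pos_z_2 = 1
depth_2 = 2
height_2 = 2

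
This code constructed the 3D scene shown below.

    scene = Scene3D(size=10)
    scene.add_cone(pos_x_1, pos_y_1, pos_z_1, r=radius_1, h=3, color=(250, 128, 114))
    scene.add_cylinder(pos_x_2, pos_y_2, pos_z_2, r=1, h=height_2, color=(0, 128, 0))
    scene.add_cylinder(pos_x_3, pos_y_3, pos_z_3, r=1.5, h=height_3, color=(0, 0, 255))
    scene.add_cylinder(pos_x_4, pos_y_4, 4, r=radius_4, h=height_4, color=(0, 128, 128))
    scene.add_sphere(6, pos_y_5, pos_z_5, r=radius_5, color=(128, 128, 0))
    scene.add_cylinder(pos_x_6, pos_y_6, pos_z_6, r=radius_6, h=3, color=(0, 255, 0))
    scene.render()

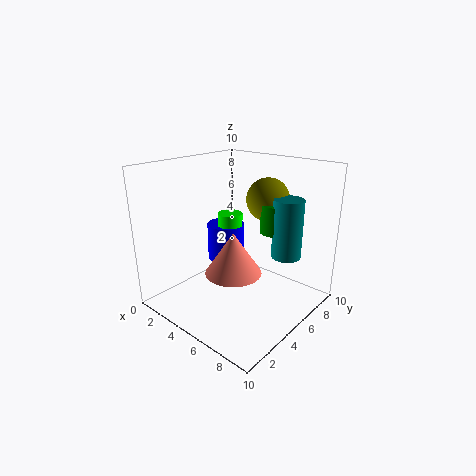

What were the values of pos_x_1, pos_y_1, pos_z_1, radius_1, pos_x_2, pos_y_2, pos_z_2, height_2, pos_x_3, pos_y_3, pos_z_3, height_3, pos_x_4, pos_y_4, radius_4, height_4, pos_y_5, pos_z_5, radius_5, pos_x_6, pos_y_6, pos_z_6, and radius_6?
pos_x_1 = 5
pos_y_1 = 4.5
pos_z_1 = 2.5
radius_1 = 2
pos_x_2 = 7
pos_y_2 = 6.5
pos_z_2 = 5.5
height_2 = 2
pos_x_3 = 1.5
pos_y_3 = 7.5
pos_z_3 = 1.5
height_3 = 3
pos_x_4 = 8
pos_y_4 = 6.5
radius_4 = 1
height_4 = 4
pos_y_5 = 7
pos_z_5 = 7.5
radius_5 = 1.5
pos_x_6 = 2
pos_y_6 = 7.5
pos_z_6 = 2.5
radius_6 = 1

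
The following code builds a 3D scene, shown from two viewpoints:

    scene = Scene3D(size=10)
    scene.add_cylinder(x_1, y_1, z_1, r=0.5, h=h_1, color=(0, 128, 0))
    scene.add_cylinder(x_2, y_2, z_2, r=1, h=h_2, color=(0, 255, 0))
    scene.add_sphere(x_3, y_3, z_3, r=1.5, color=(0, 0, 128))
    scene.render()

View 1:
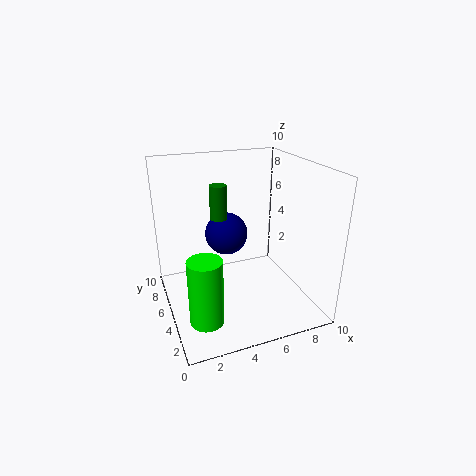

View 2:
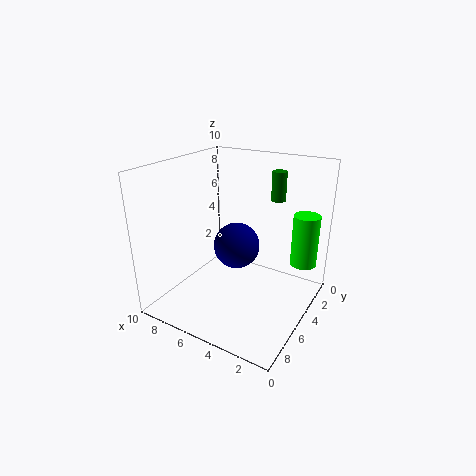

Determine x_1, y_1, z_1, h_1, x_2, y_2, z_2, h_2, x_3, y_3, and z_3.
x_1 = 3, y_1 = 3, z_1 = 7.5, h_1 = 2, x_2 = 1.5, y_2 = 1, z_2 = 2, h_2 = 4, x_3 = 4.5, y_3 = 6, z_3 = 5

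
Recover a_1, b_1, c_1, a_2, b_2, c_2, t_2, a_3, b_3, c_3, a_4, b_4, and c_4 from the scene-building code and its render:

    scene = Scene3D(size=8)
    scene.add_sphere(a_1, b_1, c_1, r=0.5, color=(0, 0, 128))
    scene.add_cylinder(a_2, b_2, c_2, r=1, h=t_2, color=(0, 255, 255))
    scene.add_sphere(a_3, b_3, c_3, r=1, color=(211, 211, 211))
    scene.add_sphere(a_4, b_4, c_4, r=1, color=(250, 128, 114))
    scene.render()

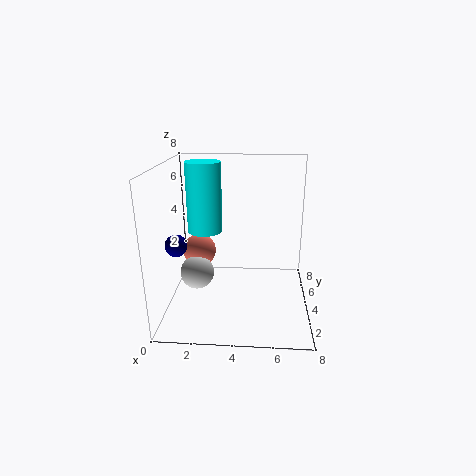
a_1 = 1.5
b_1 = 0.5
c_1 = 5
a_2 = 2
b_2 = 5
c_2 = 4
t_2 = 4
a_3 = 1.5
b_3 = 4.5
c_3 = 1.5
a_4 = 1.5
b_4 = 5.5
c_4 = 2.5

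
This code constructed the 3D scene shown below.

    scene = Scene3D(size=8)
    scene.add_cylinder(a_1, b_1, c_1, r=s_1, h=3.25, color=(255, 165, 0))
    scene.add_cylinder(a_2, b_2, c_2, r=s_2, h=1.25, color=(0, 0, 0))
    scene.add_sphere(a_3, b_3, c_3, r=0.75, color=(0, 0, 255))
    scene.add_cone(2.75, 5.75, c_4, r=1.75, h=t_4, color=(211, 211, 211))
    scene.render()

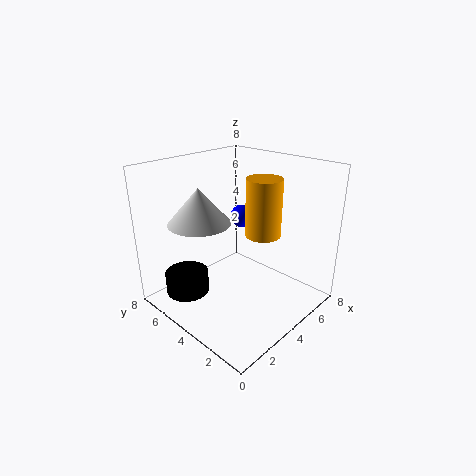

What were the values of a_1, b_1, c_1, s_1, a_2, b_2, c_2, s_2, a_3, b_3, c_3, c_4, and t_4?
a_1 = 5.25; b_1 = 3.25; c_1 = 4; s_1 = 1; a_2 = 2; b_2 = 6.25; c_2 = 0.5; s_2 = 1.25; a_3 = 7; b_3 = 6.5; c_3 = 3.75; c_4 = 4.75; t_4 = 2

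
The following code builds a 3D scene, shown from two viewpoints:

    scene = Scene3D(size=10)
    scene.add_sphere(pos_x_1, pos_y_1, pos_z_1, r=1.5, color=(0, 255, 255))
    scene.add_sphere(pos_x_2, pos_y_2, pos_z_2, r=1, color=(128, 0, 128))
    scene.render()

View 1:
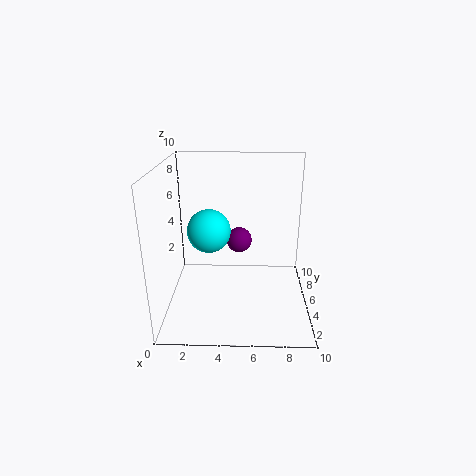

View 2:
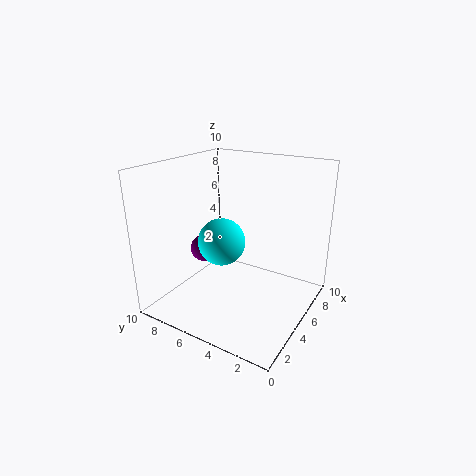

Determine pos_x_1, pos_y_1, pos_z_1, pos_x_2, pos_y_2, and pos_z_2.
pos_x_1 = 3, pos_y_1 = 5, pos_z_1 = 5.5, pos_x_2 = 5, pos_y_2 = 8, pos_z_2 = 3.5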